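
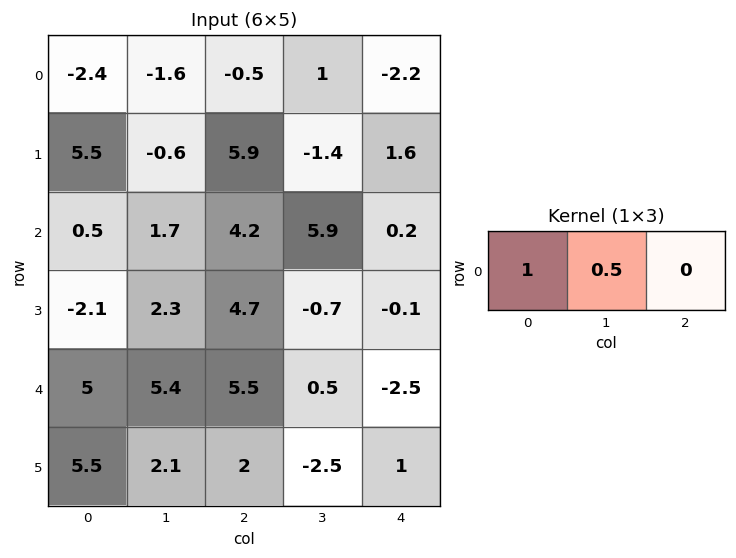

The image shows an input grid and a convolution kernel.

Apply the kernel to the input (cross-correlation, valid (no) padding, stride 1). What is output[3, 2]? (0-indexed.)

The receptive field on the input at this output position is [4.7 -0.7 -0.1]. Elementwise product with the kernel and sum: 4.7·1 + -0.7·0.5.

4.35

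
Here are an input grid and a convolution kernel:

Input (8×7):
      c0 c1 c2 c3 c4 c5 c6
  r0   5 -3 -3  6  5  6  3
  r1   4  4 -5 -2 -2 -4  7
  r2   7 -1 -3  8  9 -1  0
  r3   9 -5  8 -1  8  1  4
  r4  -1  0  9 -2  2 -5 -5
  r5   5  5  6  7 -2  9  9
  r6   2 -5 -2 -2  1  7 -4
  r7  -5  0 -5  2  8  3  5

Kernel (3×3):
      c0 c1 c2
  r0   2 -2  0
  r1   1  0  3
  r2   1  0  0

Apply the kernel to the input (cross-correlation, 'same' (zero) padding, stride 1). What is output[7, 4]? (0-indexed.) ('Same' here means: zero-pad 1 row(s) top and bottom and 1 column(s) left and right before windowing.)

The receptive field on the zero-padded input at this output position is [-2 1 7 / 2 8 3 / 0 0 0]. Elementwise product with the kernel and sum: -2·2 + 1·-2 + 2·1 + 3·3 + 0·1.

5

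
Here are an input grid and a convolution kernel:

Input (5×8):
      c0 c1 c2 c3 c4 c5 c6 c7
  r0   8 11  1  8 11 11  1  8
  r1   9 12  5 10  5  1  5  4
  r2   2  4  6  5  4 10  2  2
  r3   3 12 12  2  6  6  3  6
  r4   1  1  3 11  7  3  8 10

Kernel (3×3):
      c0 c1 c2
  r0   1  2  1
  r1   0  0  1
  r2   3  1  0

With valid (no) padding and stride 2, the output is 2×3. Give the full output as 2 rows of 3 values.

Output[0,0]: The receptive field on the input at this output position is [8 11 1 / 9 12 5 / 2 4 6]. Elementwise product with the kernel and sum: 8·1 + 11·2 + 1·1 + 5·1 + 2·3 + 4·1.

46 56 61
32 46 53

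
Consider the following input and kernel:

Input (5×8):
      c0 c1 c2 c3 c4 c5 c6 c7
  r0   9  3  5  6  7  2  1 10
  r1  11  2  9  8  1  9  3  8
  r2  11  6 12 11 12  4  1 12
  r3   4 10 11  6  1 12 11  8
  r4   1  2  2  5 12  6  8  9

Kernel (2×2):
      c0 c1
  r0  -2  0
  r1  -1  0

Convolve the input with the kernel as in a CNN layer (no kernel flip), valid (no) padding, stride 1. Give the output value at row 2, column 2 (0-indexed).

The receptive field on the input at this output position is [12 11 / 11 6]. Elementwise product with the kernel and sum: 12·-2 + 11·-1.

-35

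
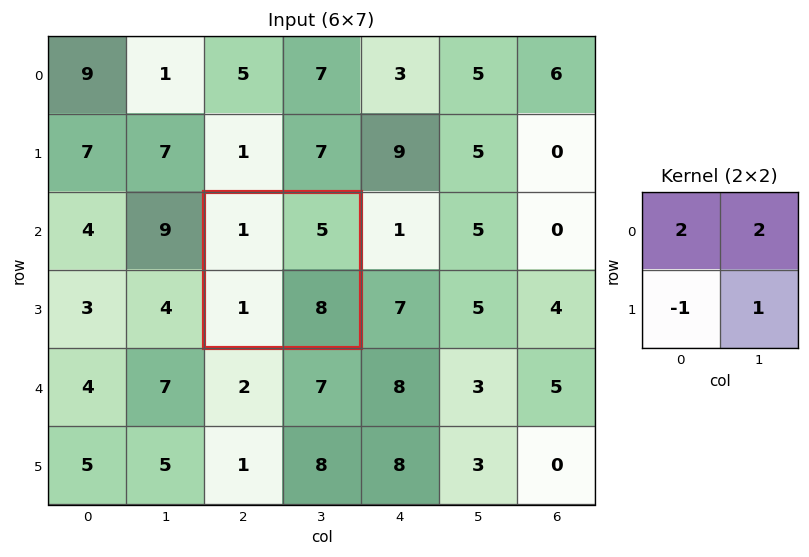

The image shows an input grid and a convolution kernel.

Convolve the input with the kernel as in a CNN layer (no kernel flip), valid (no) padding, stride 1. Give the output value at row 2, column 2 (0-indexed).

19

The receptive field on the input at this output position is [1 5 / 1 8]. Elementwise product with the kernel and sum: 1·2 + 5·2 + 1·-1 + 8·1.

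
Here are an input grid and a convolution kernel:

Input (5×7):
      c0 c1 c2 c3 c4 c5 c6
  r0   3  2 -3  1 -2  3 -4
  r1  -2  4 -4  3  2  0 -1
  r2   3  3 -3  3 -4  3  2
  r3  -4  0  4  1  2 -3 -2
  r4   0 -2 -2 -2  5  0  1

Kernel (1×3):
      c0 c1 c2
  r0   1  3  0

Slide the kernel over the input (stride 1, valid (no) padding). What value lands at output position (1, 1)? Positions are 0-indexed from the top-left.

The receptive field on the input at this output position is [4 -4 3]. Elementwise product with the kernel and sum: 4·1 + -4·3.

-8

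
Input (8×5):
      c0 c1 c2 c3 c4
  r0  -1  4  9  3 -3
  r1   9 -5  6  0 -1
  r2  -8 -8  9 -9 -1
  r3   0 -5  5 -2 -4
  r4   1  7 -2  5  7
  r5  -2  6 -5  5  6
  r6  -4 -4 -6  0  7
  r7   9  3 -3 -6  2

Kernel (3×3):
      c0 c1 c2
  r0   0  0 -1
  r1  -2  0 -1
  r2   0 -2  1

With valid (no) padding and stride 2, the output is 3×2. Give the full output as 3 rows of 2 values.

-8 9
-30 -8
13 4

Output[0,0]: The receptive field on the input at this output position is [-1 4 9 / 9 -5 6 / -8 -8 9]. Elementwise product with the kernel and sum: 9·-1 + 9·-2 + 6·-1 + -8·-2 + 9·1.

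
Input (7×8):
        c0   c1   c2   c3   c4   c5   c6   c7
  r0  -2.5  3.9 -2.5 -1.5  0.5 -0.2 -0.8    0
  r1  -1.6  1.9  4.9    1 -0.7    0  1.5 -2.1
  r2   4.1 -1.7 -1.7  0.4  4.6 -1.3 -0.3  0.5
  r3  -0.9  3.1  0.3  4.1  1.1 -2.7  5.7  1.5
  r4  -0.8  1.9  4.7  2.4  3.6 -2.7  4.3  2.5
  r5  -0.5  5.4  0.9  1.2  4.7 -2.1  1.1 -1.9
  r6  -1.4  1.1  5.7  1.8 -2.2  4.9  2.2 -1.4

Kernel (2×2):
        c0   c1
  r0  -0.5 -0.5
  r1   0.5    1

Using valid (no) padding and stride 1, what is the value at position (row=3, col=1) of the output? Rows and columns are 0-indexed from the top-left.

The receptive field on the input at this output position is [3.1 0.3 / 1.9 4.7]. Elementwise product with the kernel and sum: 3.1·-0.5 + 0.3·-0.5 + 1.9·0.5 + 4.7·1.

3.95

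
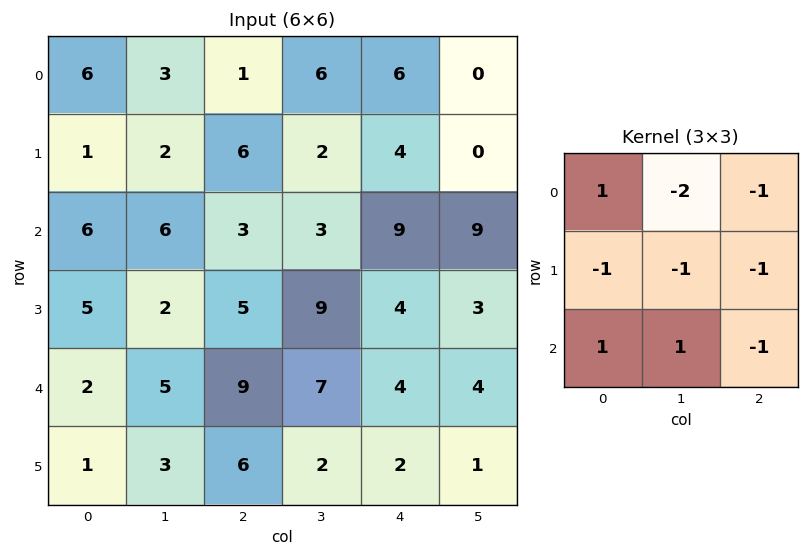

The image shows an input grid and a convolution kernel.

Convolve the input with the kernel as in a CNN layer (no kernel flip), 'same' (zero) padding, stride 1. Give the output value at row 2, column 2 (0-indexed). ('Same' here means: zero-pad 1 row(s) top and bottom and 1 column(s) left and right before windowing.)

The receptive field on the zero-padded input at this output position is [2 6 2 / 6 3 3 / 2 5 9]. Elementwise product with the kernel and sum: 2·1 + 6·-2 + 2·-1 + 6·-1 + 3·-1 + 3·-1 + 2·1 + 5·1 + 9·-1.

-26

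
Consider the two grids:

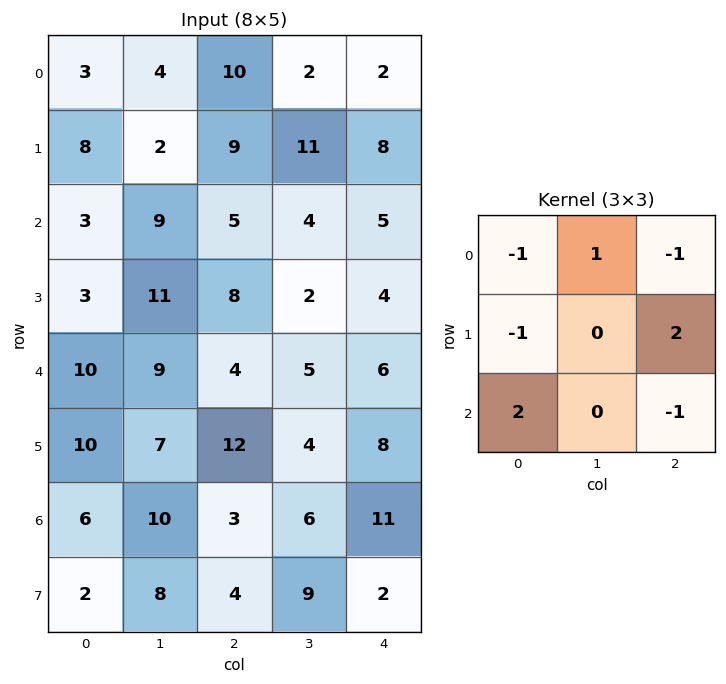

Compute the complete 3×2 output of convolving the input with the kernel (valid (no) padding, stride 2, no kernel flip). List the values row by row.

Output[0,0]: The receptive field on the input at this output position is [3 4 10 / 8 2 9 / 3 9 5]. Elementwise product with the kernel and sum: 3·-1 + 4·1 + 10·-1 + 8·-1 + 9·2 + 3·2 + 5·-1.

2 2
30 -4
18 -6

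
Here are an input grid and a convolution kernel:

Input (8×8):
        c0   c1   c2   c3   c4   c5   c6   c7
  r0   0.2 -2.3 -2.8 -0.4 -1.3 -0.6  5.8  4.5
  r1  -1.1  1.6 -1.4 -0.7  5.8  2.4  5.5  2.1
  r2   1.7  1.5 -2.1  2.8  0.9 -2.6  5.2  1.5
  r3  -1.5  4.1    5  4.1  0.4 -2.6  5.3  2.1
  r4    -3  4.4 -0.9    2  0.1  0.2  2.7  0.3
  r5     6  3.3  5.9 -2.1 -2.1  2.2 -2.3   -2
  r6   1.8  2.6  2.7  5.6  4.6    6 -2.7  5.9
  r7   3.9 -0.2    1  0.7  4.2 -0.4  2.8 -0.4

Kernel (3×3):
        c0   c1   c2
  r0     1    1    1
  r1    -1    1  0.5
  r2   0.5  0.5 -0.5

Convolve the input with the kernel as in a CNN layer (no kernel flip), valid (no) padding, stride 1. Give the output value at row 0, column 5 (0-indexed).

The receptive field on the input at this output position is [-0.6 5.8 4.5 / 2.4 5.5 2.1 / -2.6 5.2 1.5]. Elementwise product with the kernel and sum: -0.6·1 + 5.8·1 + 4.5·1 + 2.4·-1 + 5.5·1 + 2.1·0.5 + -2.6·0.5 + 5.2·0.5 + 1.5·-0.5.

14.4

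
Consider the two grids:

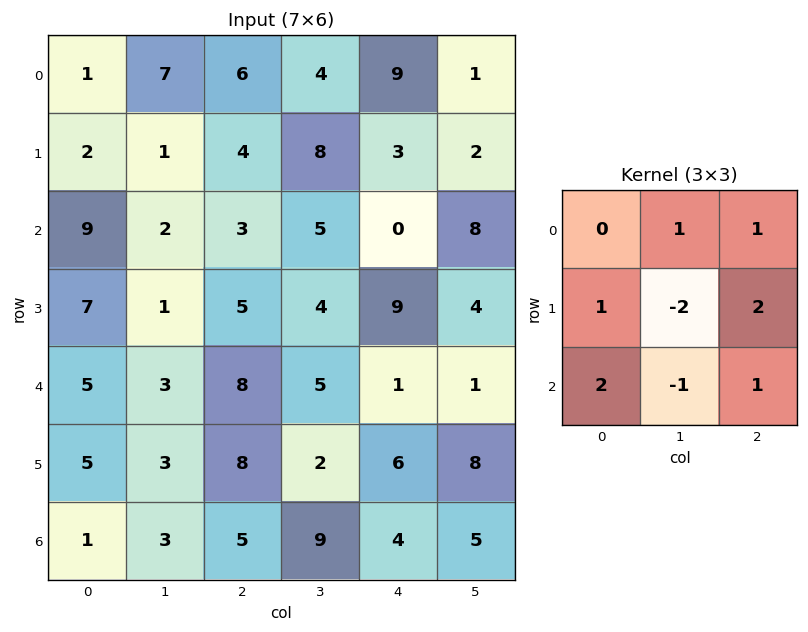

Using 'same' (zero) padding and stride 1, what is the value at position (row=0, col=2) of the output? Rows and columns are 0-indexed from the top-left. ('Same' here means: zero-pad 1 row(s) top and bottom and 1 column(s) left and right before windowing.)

The receptive field on the zero-padded input at this output position is [0 0 0 / 7 6 4 / 1 4 8]. Elementwise product with the kernel and sum: 0·1 + 0·1 + 7·1 + 6·-2 + 4·2 + 1·2 + 4·-1 + 8·1.

9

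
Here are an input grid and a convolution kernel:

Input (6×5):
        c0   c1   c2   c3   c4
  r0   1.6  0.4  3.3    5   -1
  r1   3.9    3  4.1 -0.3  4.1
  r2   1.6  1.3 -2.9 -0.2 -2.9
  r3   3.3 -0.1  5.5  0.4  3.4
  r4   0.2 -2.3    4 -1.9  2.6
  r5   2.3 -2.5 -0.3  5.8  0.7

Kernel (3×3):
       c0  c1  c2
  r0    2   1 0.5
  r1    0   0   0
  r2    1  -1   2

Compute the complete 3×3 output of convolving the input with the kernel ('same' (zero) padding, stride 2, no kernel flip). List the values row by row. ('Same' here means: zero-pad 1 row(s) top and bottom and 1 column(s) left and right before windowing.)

2.1 -1.7 -4.4
1.9 5.15 0.5
-4.05 14.9 9.3

Output[0,0]: The receptive field on the zero-padded input at this output position is [0 0 0 / 0 1.6 0.4 / 0 3.9 3]. Elementwise product with the kernel and sum: 0·2 + 0·1 + 0·0.5 + 0·1 + 3.9·-1 + 3·2.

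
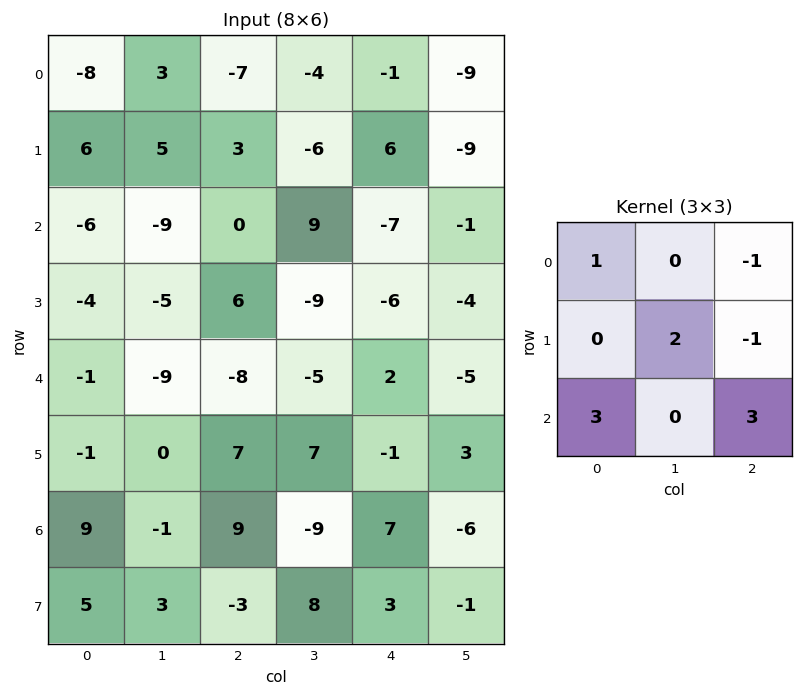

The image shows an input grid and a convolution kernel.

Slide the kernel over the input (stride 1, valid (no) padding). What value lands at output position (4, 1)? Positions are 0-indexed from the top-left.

-27

The receptive field on the input at this output position is [-9 -8 -5 / 0 7 7 / -1 9 -9]. Elementwise product with the kernel and sum: -9·1 + -5·-1 + 7·2 + 7·-1 + -1·3 + -9·3.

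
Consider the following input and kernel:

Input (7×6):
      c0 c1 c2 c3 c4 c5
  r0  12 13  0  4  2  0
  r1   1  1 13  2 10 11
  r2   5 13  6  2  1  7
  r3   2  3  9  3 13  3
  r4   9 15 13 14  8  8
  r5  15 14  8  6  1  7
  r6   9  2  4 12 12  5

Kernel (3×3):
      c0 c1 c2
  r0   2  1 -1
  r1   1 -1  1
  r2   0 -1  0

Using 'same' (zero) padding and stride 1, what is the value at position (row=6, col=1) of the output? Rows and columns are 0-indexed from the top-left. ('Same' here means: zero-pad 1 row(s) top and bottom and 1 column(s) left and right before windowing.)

The receptive field on the zero-padded input at this output position is [15 14 8 / 9 2 4 / 0 0 0]. Elementwise product with the kernel and sum: 15·2 + 14·1 + 8·-1 + 9·1 + 2·-1 + 4·1 + 0·-1.

47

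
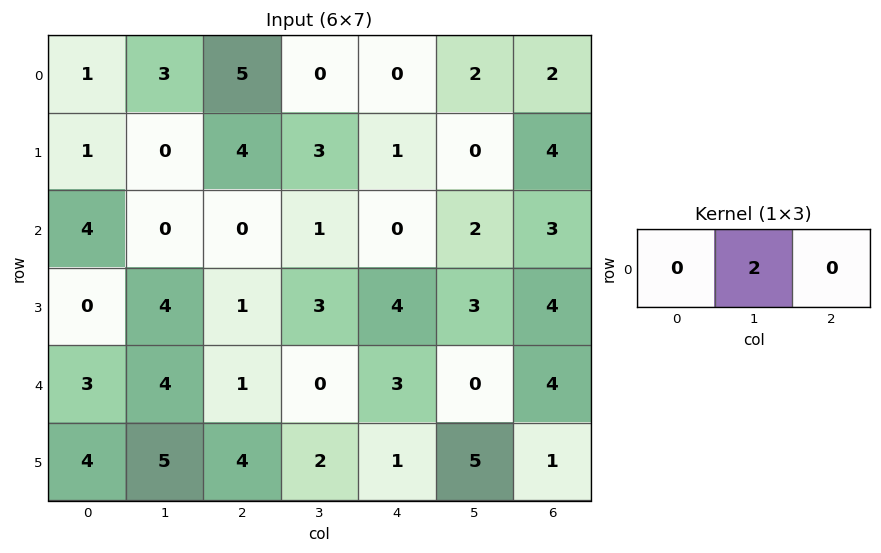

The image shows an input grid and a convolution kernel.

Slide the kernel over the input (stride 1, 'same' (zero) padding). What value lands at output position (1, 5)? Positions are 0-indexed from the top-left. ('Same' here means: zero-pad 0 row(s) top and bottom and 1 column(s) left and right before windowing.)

0

The receptive field on the zero-padded input at this output position is [1 0 4]. Elementwise product with the kernel and sum: 0·2.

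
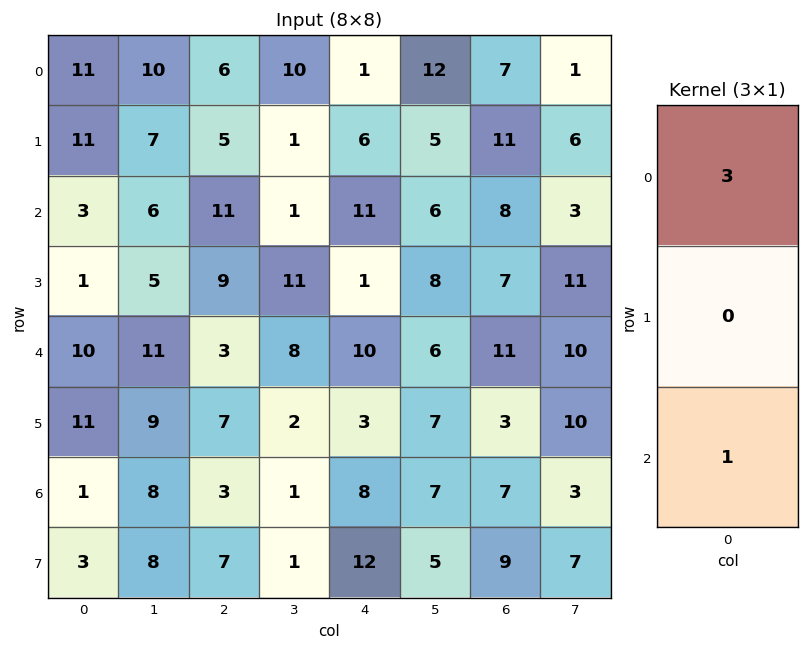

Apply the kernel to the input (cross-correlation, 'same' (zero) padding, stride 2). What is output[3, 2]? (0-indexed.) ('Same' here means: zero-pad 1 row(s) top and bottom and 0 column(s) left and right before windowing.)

21

The receptive field on the zero-padded input at this output position is [3 / 8 / 12]. Elementwise product with the kernel and sum: 3·3 + 12·1.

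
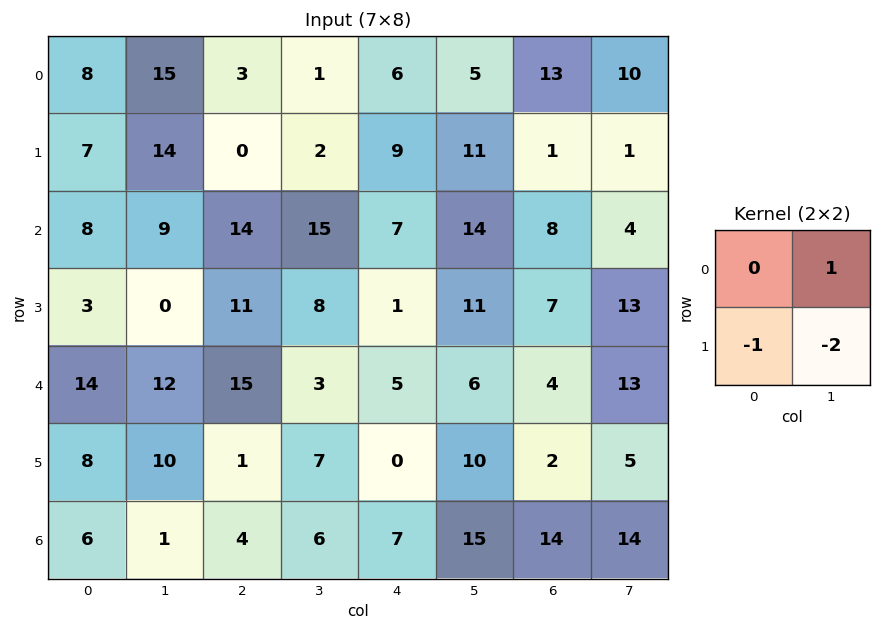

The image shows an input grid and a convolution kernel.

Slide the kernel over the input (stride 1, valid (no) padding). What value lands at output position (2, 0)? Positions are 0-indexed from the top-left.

The receptive field on the input at this output position is [8 9 / 3 0]. Elementwise product with the kernel and sum: 9·1 + 3·-1 + 0·-2.

6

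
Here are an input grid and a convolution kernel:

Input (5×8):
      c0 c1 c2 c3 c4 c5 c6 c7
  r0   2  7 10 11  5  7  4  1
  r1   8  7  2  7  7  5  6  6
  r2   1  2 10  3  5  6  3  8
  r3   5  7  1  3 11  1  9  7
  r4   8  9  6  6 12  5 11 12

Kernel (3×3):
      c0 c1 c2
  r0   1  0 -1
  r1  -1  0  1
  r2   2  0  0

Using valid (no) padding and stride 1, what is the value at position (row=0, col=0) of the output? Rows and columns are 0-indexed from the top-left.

-12

The receptive field on the input at this output position is [2 7 10 / 8 7 2 / 1 2 10]. Elementwise product with the kernel and sum: 2·1 + 10·-1 + 8·-1 + 2·1 + 1·2.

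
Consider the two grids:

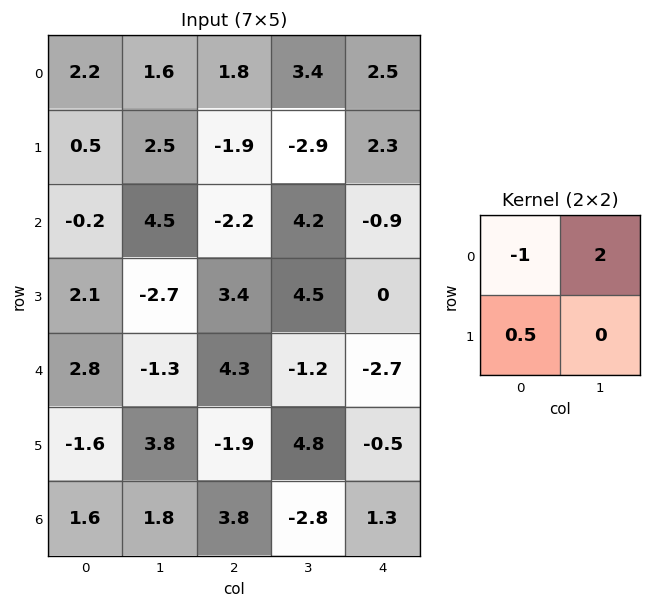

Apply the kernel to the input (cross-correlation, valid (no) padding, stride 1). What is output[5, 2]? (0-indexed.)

13.4

The receptive field on the input at this output position is [-1.9 4.8 / 3.8 -2.8]. Elementwise product with the kernel and sum: -1.9·-1 + 4.8·2 + 3.8·0.5.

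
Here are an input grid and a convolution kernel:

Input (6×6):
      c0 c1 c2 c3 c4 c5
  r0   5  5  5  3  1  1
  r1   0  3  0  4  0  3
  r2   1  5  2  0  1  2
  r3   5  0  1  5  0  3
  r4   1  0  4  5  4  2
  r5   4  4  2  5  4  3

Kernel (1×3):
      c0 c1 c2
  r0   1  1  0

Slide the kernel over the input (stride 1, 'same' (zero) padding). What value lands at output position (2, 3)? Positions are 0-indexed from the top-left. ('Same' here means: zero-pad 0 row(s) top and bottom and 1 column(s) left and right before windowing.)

The receptive field on the zero-padded input at this output position is [2 0 1]. Elementwise product with the kernel and sum: 2·1 + 0·1.

2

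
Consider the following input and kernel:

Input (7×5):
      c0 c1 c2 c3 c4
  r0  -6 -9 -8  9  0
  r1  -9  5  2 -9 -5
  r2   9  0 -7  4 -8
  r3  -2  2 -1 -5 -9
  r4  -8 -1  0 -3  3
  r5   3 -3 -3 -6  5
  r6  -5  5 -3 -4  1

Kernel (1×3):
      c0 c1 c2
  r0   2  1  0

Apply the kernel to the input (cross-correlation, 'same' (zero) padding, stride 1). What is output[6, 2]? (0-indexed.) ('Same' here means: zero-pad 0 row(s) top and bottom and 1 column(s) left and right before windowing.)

7

The receptive field on the zero-padded input at this output position is [5 -3 -4]. Elementwise product with the kernel and sum: 5·2 + -3·1.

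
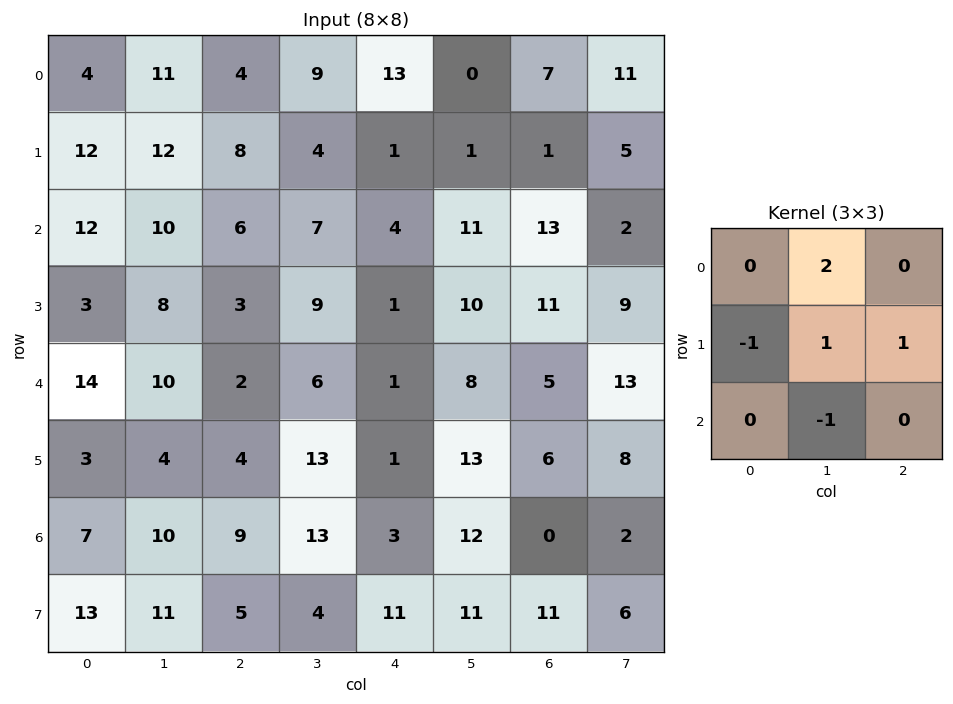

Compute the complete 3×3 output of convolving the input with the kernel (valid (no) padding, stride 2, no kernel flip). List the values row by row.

20 8 -10
18 15 34
15 9 22

Output[0,0]: The receptive field on the input at this output position is [4 11 4 / 12 12 8 / 12 10 6]. Elementwise product with the kernel and sum: 11·2 + 12·-1 + 12·1 + 8·1 + 10·-1.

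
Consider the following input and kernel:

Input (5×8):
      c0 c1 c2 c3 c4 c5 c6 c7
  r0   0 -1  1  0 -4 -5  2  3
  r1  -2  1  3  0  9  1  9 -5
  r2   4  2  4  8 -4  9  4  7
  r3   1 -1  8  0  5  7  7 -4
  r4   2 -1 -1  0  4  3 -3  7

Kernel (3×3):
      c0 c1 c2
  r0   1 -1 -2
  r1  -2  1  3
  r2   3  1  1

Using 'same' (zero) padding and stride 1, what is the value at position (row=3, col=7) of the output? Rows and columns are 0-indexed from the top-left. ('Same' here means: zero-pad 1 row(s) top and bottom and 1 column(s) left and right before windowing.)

-23

The receptive field on the zero-padded input at this output position is [4 7 0 / 7 -4 0 / -3 7 0]. Elementwise product with the kernel and sum: 4·1 + 7·-1 + 0·-2 + 7·-2 + -4·1 + 0·3 + -3·3 + 7·1 + 0·1.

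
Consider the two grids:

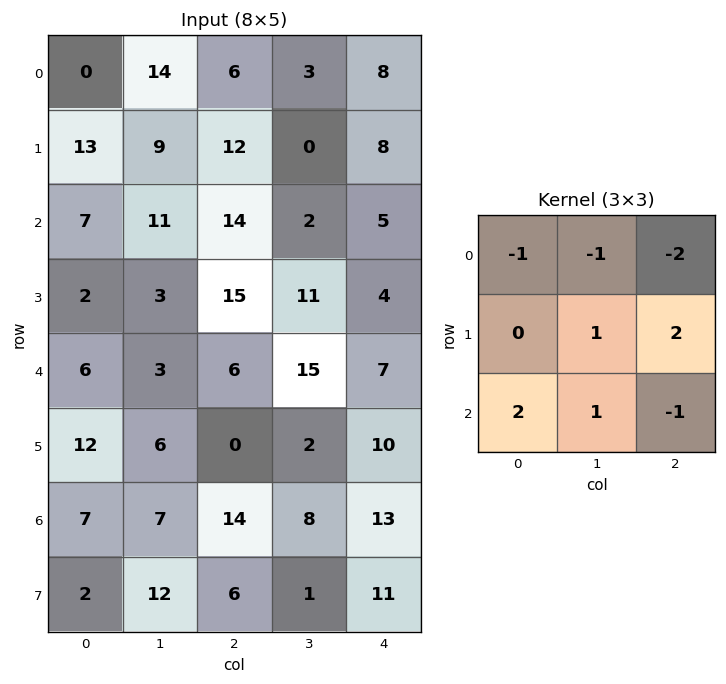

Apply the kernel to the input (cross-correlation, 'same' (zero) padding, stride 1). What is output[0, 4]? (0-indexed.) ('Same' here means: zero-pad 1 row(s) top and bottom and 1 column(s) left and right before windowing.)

The receptive field on the zero-padded input at this output position is [0 0 0 / 3 8 0 / 0 8 0]. Elementwise product with the kernel and sum: 0·-1 + 0·-1 + 0·-2 + 8·1 + 0·2 + 0·2 + 8·1 + 0·-1.

16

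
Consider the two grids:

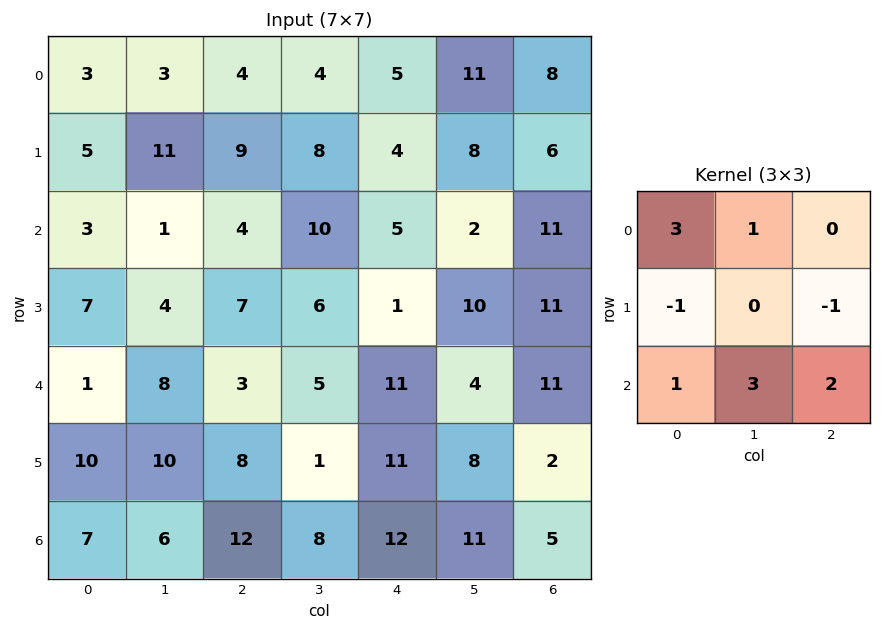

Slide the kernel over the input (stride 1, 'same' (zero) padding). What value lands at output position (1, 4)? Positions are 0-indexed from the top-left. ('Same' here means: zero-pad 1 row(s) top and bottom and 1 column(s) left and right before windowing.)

The receptive field on the zero-padded input at this output position is [4 5 11 / 8 4 8 / 10 5 2]. Elementwise product with the kernel and sum: 4·3 + 5·1 + 8·-1 + 8·-1 + 10·1 + 5·3 + 2·2.

30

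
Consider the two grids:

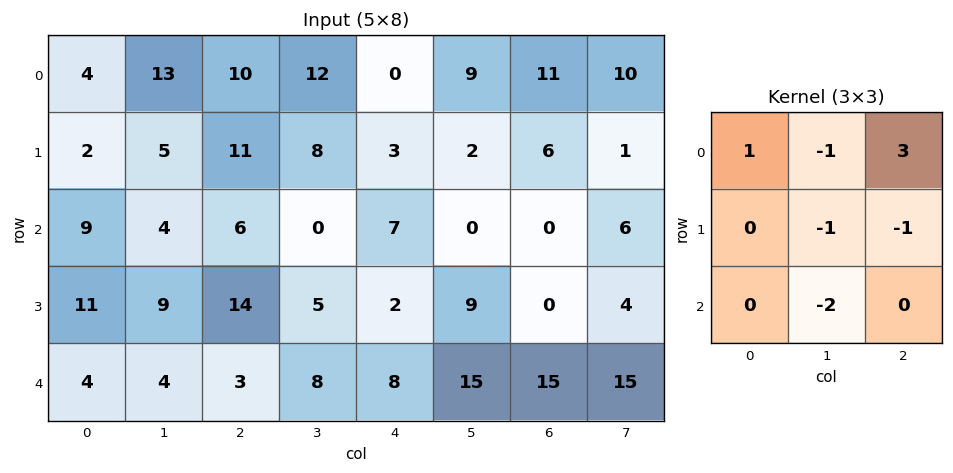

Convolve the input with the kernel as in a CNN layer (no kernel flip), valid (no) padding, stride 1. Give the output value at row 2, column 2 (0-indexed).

The receptive field on the input at this output position is [6 0 7 / 14 5 2 / 3 8 8]. Elementwise product with the kernel and sum: 6·1 + 0·-1 + 7·3 + 5·-1 + 2·-1 + 8·-2.

4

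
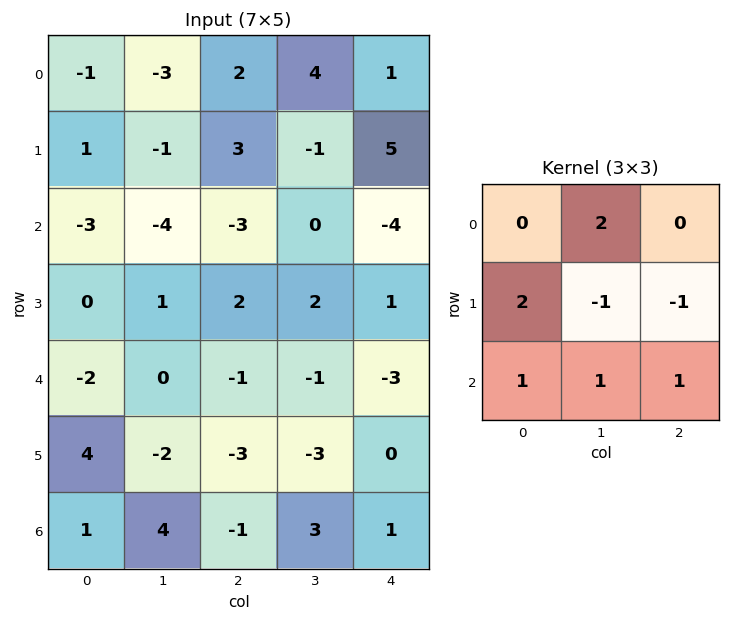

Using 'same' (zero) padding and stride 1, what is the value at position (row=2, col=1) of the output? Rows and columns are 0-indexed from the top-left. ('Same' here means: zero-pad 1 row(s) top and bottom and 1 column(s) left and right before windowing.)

The receptive field on the zero-padded input at this output position is [1 -1 3 / -3 -4 -3 / 0 1 2]. Elementwise product with the kernel and sum: -1·2 + -3·2 + -4·-1 + -3·-1 + 0·1 + 1·1 + 2·1.

2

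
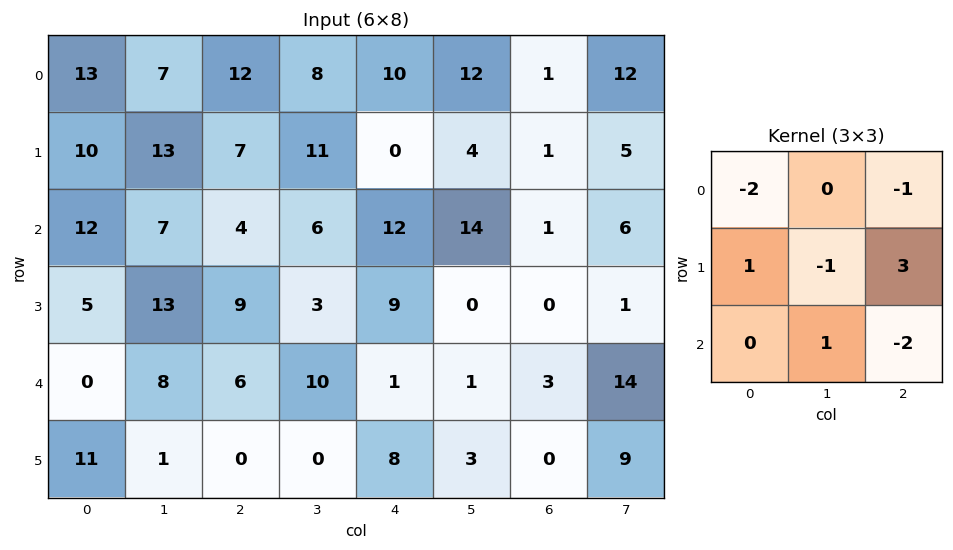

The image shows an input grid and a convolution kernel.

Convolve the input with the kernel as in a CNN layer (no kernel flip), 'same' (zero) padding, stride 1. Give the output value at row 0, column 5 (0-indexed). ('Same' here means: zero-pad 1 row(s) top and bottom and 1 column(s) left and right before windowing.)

3

The receptive field on the zero-padded input at this output position is [0 0 0 / 10 12 1 / 0 4 1]. Elementwise product with the kernel and sum: 0·-2 + 0·-1 + 10·1 + 12·-1 + 1·3 + 4·1 + 1·-2.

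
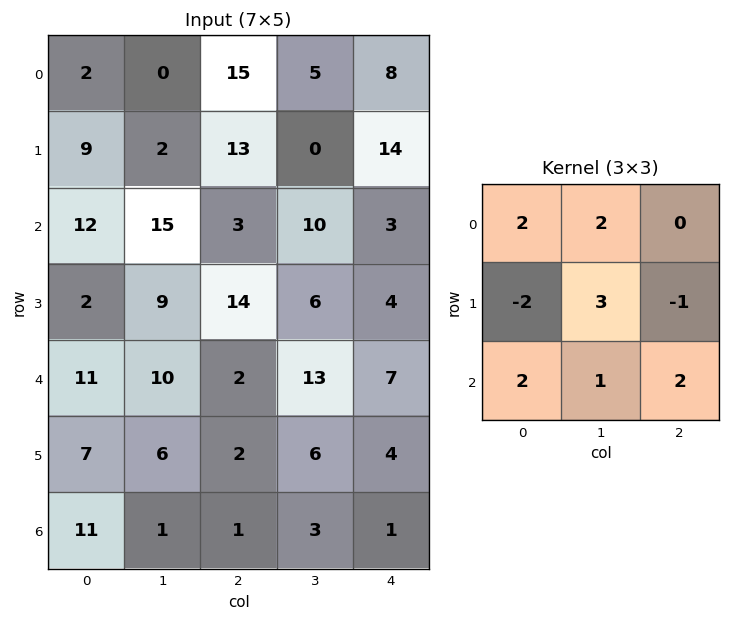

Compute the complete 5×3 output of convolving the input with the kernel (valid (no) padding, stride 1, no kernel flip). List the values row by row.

24 118 22
81 43 89
99 102 43
52 45 86
69 21 47

Output[0,0]: The receptive field on the input at this output position is [2 0 15 / 9 2 13 / 12 15 3]. Elementwise product with the kernel and sum: 2·2 + 0·2 + 9·-2 + 2·3 + 13·-1 + 12·2 + 15·1 + 3·2.
Output[0,1]: The receptive field on the input at this output position is [0 15 5 / 2 13 0 / 15 3 10]. Elementwise product with the kernel and sum: 0·2 + 15·2 + 2·-2 + 13·3 + 0·-1 + 15·2 + 3·1 + 10·2.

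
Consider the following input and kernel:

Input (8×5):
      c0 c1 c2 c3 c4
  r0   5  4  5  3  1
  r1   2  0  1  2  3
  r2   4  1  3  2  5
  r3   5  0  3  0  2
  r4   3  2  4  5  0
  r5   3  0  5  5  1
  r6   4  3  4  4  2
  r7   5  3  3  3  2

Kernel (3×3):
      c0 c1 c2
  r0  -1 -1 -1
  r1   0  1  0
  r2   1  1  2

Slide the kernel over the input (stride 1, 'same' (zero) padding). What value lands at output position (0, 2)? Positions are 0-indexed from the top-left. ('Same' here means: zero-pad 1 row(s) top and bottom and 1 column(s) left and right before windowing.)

10

The receptive field on the zero-padded input at this output position is [0 0 0 / 4 5 3 / 0 1 2]. Elementwise product with the kernel and sum: 0·-1 + 0·-1 + 0·-1 + 5·1 + 0·1 + 1·1 + 2·2.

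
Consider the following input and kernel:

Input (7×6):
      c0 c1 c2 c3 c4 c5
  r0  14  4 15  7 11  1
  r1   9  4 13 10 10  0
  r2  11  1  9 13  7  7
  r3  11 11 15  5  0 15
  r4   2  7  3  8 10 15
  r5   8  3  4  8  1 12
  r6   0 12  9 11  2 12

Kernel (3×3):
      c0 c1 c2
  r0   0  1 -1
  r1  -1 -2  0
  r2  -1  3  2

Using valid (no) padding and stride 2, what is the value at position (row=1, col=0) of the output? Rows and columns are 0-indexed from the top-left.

-16

The receptive field on the input at this output position is [11 1 9 / 11 11 15 / 2 7 3]. Elementwise product with the kernel and sum: 1·1 + 9·-1 + 11·-1 + 11·-2 + 2·-1 + 7·3 + 3·2.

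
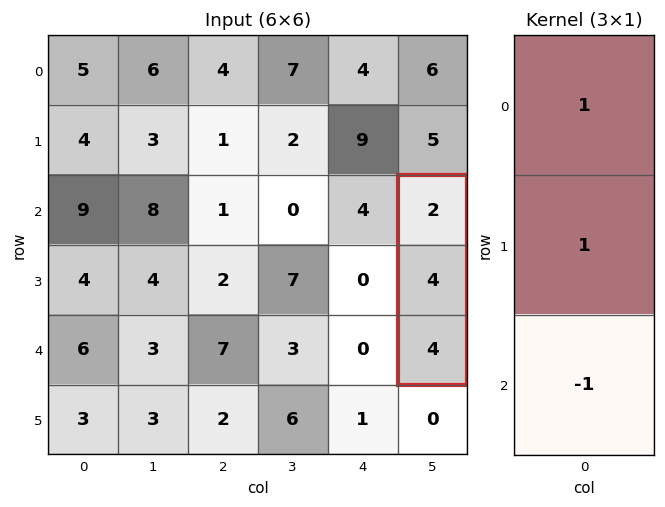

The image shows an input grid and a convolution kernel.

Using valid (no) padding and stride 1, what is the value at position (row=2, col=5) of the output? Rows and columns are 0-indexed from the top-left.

The receptive field on the input at this output position is [2 / 4 / 4]. Elementwise product with the kernel and sum: 2·1 + 4·1 + 4·-1.

2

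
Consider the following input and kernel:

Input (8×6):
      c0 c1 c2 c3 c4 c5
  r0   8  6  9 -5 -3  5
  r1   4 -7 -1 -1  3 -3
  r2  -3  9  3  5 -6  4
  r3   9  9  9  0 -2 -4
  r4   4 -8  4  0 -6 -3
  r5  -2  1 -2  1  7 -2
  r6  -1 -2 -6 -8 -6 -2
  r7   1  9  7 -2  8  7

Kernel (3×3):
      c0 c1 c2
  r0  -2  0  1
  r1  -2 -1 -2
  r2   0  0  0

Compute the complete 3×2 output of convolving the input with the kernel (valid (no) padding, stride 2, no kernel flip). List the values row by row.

-6 -24
-36 -26
3 -25

Output[0,0]: The receptive field on the input at this output position is [8 6 9 / 4 -7 -1 / -3 9 3]. Elementwise product with the kernel and sum: 8·-2 + 9·1 + 4·-2 + -7·-1 + -1·-2.
Output[0,1]: The receptive field on the input at this output position is [9 -5 -3 / -1 -1 3 / 3 5 -6]. Elementwise product with the kernel and sum: 9·-2 + -3·1 + -1·-2 + -1·-1 + 3·-2.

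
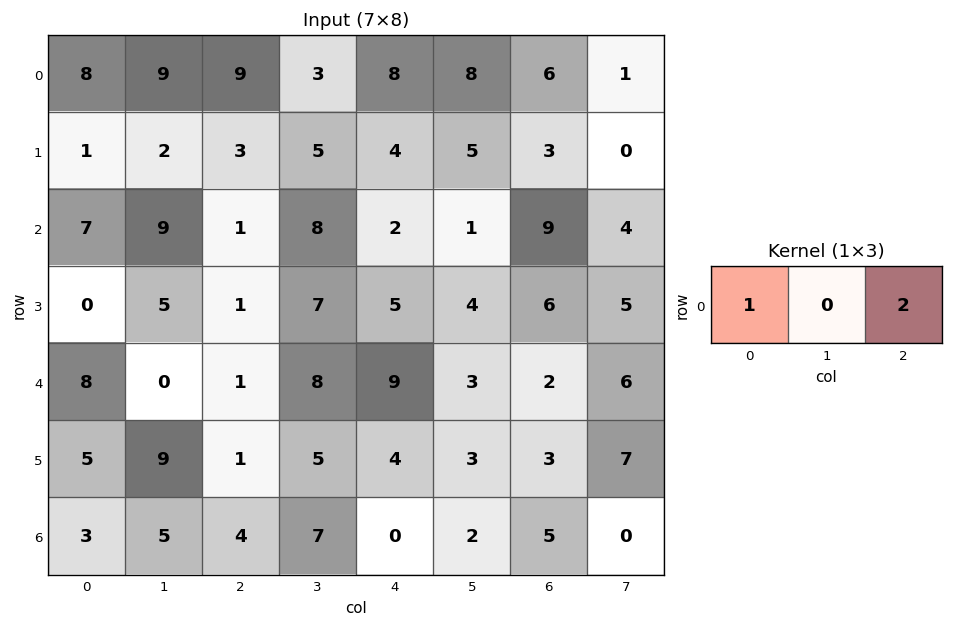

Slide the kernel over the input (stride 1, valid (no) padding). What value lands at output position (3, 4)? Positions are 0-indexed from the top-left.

17

The receptive field on the input at this output position is [5 4 6]. Elementwise product with the kernel and sum: 5·1 + 6·2.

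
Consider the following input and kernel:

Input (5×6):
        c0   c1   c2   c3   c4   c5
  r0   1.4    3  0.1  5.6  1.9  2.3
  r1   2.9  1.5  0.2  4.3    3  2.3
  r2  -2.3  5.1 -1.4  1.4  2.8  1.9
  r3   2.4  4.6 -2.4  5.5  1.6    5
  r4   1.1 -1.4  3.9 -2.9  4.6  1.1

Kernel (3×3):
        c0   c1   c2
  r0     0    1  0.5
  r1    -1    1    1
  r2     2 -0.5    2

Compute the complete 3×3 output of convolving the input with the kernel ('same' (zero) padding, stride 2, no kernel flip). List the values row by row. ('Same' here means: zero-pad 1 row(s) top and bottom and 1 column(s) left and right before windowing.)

Output[0,0]: The receptive field on the zero-padded input at this output position is [0 0 0 / 0 1.4 3 / 0 2.9 1.5]. Elementwise product with the kernel and sum: 0·1 + 0·0.5 + 0·-1 + 1.4·1 + 3·1 + 0·2 + 2.9·-0.5 + 1.5·2.
Output[0,1]: The receptive field on the zero-padded input at this output position is [0 0 0 / 3 0.1 5.6 / 1.5 0.2 4.3]. Elementwise product with the kernel and sum: 0·1 + 0·0.5 + 3·-1 + 0.1·1 + 5.6·1 + 1.5·2 + 0.2·-0.5 + 4.3·2.

5.95 14.2 10.3
14.45 18.65 27.65
4.4 2.75 12.7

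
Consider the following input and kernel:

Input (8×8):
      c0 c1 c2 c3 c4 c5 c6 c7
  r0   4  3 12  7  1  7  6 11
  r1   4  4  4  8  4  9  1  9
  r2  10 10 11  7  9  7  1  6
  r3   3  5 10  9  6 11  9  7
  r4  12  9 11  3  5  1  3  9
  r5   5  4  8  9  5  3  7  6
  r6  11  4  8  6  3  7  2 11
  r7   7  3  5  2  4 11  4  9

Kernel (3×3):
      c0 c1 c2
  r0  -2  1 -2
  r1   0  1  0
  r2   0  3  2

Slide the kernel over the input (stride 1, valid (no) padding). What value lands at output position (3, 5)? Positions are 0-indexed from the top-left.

The receptive field on the input at this output position is [11 9 7 / 1 3 9 / 3 7 6]. Elementwise product with the kernel and sum: 11·-2 + 9·1 + 7·-2 + 3·1 + 7·3 + 6·2.

9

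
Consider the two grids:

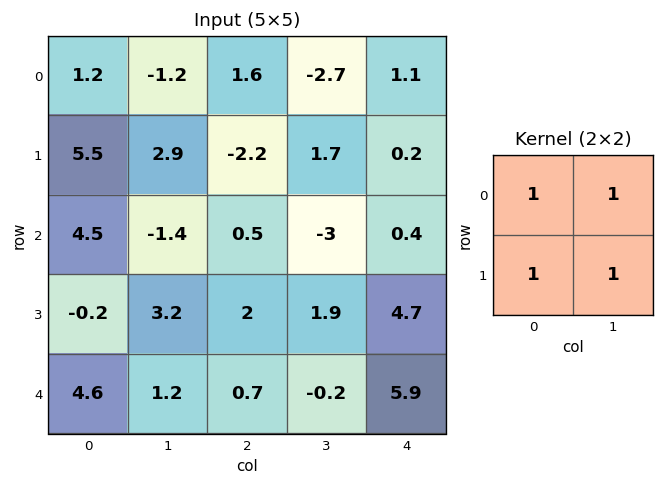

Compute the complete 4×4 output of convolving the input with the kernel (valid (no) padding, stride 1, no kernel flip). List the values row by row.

Output[0,0]: The receptive field on the input at this output position is [1.2 -1.2 / 5.5 2.9]. Elementwise product with the kernel and sum: 1.2·1 + -1.2·1 + 5.5·1 + 2.9·1.

8.4 1.1 -1.6 0.3
11.5 -0.2 -3 -0.7
6.1 4.3 1.4 4
8.8 7.1 4.4 12.3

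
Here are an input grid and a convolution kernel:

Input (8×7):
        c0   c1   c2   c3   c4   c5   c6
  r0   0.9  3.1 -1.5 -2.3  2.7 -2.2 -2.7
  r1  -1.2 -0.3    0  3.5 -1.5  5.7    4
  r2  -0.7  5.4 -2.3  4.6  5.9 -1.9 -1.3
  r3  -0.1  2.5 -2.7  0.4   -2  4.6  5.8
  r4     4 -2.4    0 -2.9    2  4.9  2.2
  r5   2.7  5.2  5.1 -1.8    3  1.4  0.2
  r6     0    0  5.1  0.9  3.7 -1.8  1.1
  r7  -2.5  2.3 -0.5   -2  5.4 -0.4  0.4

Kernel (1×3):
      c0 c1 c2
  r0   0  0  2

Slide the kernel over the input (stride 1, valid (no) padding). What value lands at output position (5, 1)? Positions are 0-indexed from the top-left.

The receptive field on the input at this output position is [5.2 5.1 -1.8]. Elementwise product with the kernel and sum: -1.8·2.

-3.6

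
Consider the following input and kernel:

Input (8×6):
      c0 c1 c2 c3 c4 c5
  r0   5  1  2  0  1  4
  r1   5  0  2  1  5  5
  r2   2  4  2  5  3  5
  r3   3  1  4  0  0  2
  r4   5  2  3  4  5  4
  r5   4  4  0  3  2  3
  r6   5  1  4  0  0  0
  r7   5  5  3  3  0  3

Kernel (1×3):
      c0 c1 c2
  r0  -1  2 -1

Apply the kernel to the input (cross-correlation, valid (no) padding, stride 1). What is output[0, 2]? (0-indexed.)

The receptive field on the input at this output position is [2 0 1]. Elementwise product with the kernel and sum: 2·-1 + 0·2 + 1·-1.

-3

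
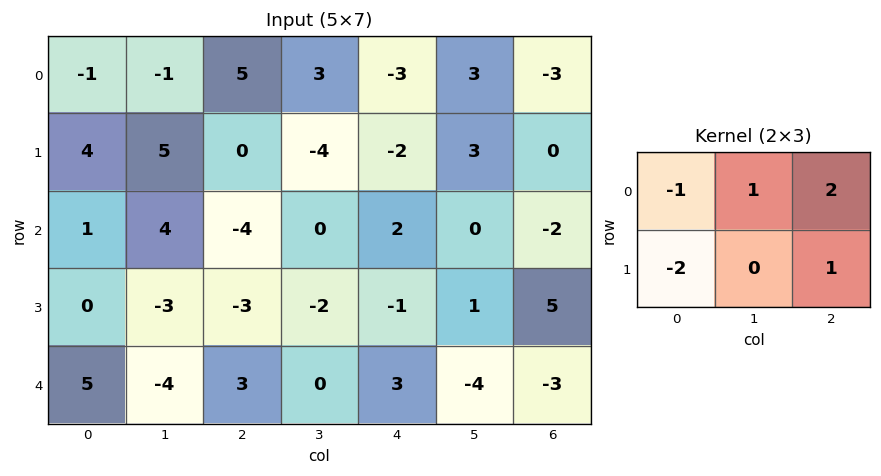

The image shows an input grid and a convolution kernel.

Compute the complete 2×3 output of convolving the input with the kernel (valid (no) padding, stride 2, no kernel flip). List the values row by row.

Output[0,0]: The receptive field on the input at this output position is [-1 -1 5 / 4 5 0]. Elementwise product with the kernel and sum: -1·-1 + -1·1 + 5·2 + 4·-2 + 0·1.
Output[0,1]: The receptive field on the input at this output position is [5 3 -3 / 0 -4 -2]. Elementwise product with the kernel and sum: 5·-1 + 3·1 + -3·2 + 0·-2 + -2·1.

2 -10 4
-8 13 1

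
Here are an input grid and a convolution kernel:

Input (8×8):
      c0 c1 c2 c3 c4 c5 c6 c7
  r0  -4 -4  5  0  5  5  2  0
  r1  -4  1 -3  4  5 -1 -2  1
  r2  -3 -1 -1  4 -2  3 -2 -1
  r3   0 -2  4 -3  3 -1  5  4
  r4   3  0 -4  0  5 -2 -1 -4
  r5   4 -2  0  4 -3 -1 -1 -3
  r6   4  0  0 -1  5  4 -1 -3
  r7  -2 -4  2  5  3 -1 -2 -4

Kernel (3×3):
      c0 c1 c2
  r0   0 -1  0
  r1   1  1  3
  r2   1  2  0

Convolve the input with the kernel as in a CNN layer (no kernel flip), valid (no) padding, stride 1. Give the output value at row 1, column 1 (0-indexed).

The receptive field on the input at this output position is [1 -3 4 / -1 -1 4 / -2 4 -3]. Elementwise product with the kernel and sum: -3·-1 + -1·1 + -1·1 + 4·3 + -2·1 + 4·2.

19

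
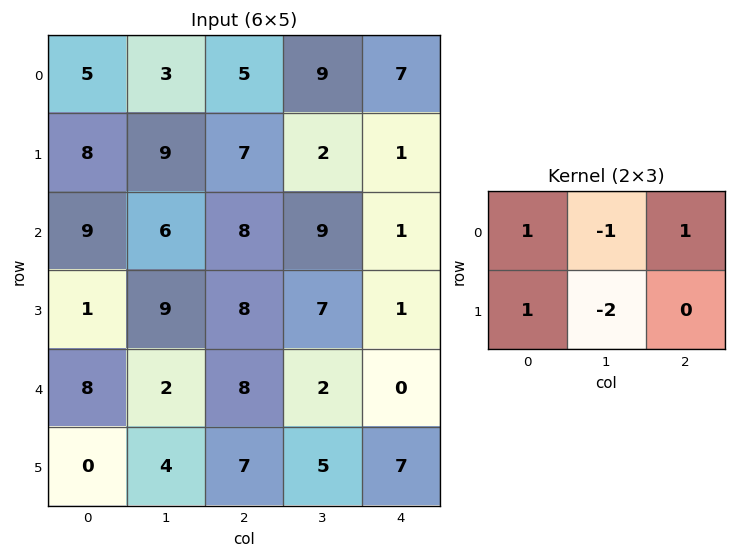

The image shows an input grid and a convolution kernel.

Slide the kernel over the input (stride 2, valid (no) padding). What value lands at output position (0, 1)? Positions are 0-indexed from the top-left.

6

The receptive field on the input at this output position is [5 9 7 / 7 2 1]. Elementwise product with the kernel and sum: 5·1 + 9·-1 + 7·1 + 7·1 + 2·-2.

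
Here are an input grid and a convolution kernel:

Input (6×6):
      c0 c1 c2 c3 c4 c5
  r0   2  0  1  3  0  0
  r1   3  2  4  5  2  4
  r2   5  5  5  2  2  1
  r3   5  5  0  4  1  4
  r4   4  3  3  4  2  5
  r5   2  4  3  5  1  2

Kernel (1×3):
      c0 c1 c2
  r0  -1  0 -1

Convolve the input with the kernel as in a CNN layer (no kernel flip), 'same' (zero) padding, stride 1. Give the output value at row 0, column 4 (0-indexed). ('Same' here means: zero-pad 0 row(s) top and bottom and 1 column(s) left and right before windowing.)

-3

The receptive field on the zero-padded input at this output position is [3 0 0]. Elementwise product with the kernel and sum: 3·-1 + 0·-1.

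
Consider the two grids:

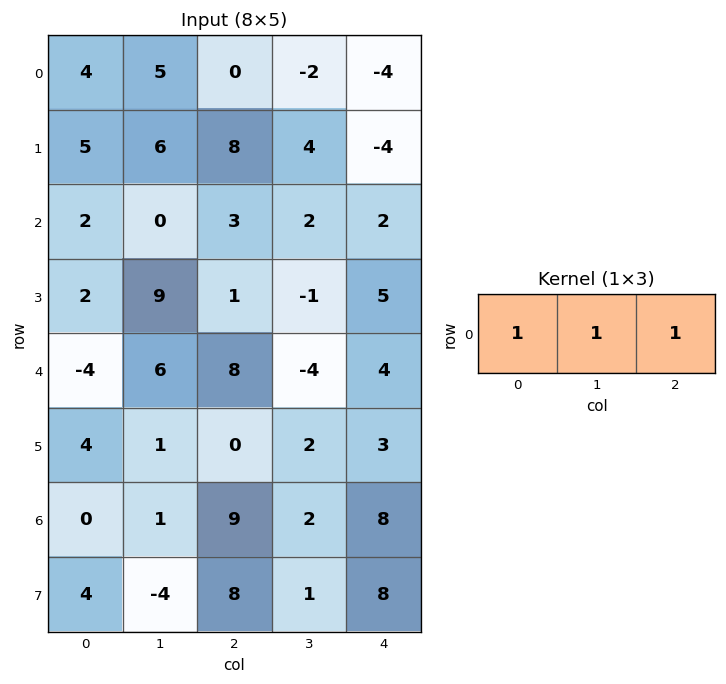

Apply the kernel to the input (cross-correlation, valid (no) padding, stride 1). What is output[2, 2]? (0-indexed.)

7

The receptive field on the input at this output position is [3 2 2]. Elementwise product with the kernel and sum: 3·1 + 2·1 + 2·1.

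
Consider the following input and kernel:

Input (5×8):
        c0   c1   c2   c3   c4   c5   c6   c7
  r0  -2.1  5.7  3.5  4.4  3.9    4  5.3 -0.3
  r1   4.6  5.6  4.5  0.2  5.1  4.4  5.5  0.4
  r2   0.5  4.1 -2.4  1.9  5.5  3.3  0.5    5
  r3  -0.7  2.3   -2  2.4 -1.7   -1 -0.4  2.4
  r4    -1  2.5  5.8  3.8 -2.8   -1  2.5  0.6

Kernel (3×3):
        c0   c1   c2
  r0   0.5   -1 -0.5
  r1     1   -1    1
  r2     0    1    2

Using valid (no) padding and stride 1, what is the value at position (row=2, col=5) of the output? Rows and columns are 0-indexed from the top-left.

4.15

The receptive field on the input at this output position is [3.3 0.5 5 / -1 -0.4 2.4 / -1 2.5 0.6]. Elementwise product with the kernel and sum: 3.3·0.5 + 0.5·-1 + 5·-0.5 + -1·1 + -0.4·-1 + 2.4·1 + 2.5·1 + 0.6·2.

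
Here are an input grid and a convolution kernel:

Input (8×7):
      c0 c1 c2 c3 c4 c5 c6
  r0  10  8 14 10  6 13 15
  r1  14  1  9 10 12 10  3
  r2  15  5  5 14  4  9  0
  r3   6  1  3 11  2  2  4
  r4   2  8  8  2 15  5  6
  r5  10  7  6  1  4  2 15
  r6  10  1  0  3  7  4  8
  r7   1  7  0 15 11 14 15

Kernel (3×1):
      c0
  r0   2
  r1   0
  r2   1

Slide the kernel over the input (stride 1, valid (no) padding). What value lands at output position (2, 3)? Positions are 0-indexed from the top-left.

The receptive field on the input at this output position is [14 / 11 / 2]. Elementwise product with the kernel and sum: 14·2 + 2·1.

30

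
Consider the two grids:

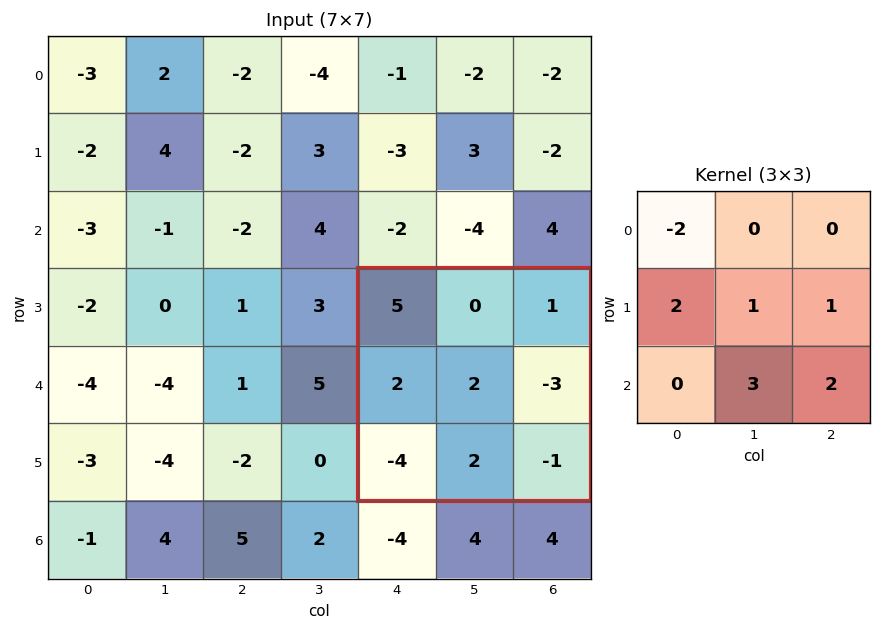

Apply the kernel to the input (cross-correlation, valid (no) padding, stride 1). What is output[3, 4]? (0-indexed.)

-3

The receptive field on the input at this output position is [5 0 1 / 2 2 -3 / -4 2 -1]. Elementwise product with the kernel and sum: 5·-2 + 2·2 + 2·1 + -3·1 + 2·3 + -1·2.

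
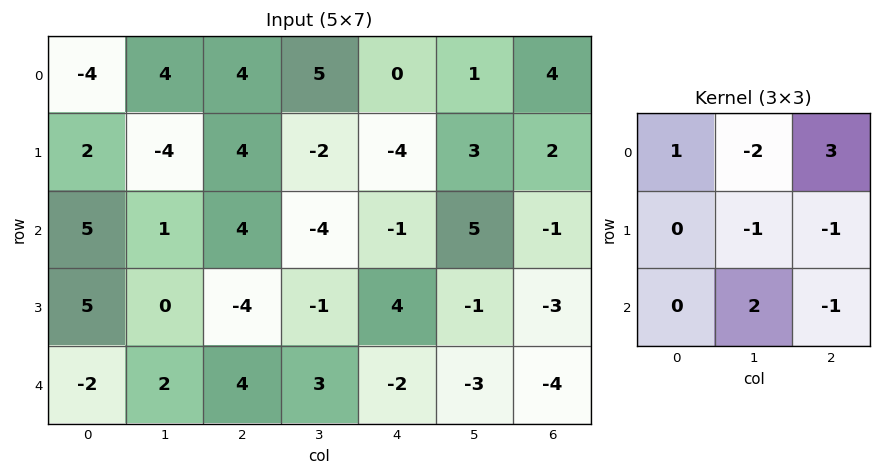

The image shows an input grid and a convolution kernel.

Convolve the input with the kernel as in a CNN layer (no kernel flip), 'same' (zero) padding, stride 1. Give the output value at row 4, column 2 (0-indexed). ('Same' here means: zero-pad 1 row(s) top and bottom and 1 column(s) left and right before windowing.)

-2

The receptive field on the zero-padded input at this output position is [0 -4 -1 / 2 4 3 / 0 0 0]. Elementwise product with the kernel and sum: 0·1 + -4·-2 + -1·3 + 4·-1 + 3·-1 + 0·2 + 0·-1.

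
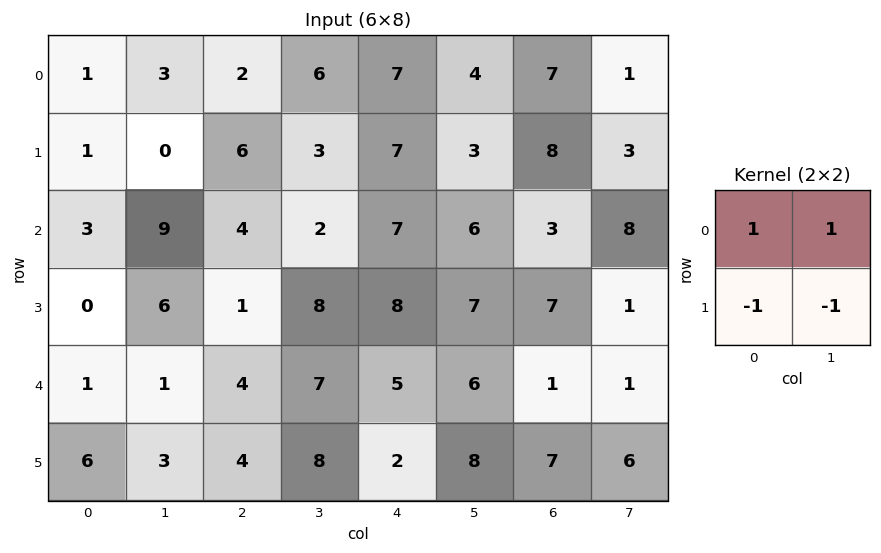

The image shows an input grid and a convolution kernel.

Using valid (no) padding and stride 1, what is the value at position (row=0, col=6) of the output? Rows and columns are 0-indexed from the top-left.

The receptive field on the input at this output position is [7 1 / 8 3]. Elementwise product with the kernel and sum: 7·1 + 1·1 + 8·-1 + 3·-1.

-3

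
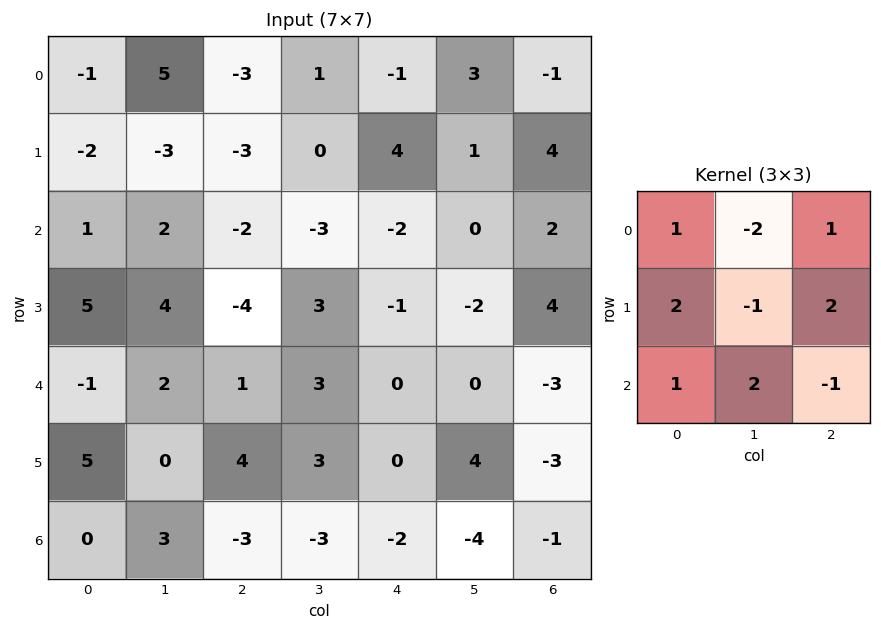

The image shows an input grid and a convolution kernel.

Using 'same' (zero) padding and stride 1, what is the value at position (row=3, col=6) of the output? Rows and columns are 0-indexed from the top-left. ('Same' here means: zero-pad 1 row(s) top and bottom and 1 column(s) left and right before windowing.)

-18

The receptive field on the zero-padded input at this output position is [0 2 0 / -2 4 0 / 0 -3 0]. Elementwise product with the kernel and sum: 0·1 + 2·-2 + 0·1 + -2·2 + 4·-1 + 0·2 + 0·1 + -3·2 + 0·-1.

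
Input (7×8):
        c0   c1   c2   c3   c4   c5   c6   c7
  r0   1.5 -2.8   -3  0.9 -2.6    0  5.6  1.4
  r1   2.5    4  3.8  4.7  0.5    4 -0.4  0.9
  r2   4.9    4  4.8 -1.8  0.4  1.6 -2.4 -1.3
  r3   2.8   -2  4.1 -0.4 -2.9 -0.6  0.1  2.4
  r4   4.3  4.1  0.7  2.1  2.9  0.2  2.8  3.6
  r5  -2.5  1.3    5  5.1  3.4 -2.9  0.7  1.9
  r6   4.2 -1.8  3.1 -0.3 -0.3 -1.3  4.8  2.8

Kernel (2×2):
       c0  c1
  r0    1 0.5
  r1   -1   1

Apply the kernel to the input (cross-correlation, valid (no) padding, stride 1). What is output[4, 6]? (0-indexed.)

The receptive field on the input at this output position is [2.8 3.6 / 0.7 1.9]. Elementwise product with the kernel and sum: 2.8·1 + 3.6·0.5 + 0.7·-1 + 1.9·1.

5.8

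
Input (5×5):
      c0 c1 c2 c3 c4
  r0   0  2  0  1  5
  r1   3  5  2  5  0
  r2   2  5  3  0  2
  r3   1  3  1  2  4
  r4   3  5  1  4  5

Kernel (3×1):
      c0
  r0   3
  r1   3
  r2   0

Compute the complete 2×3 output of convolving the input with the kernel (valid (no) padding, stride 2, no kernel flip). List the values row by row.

9 6 15
9 12 18

Output[0,0]: The receptive field on the input at this output position is [0 / 3 / 2]. Elementwise product with the kernel and sum: 0·3 + 3·3.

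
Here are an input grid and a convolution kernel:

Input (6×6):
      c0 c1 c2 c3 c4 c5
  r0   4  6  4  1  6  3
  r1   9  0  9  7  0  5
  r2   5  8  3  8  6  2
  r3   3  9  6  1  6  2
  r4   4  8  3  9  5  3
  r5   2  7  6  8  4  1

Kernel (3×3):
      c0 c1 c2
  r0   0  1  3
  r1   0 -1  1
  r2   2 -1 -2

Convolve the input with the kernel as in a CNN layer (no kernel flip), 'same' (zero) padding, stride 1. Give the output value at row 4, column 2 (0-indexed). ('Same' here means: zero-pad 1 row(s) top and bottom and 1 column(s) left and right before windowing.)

The receptive field on the zero-padded input at this output position is [9 6 1 / 8 3 9 / 7 6 8]. Elementwise product with the kernel and sum: 6·1 + 1·3 + 3·-1 + 9·1 + 7·2 + 6·-1 + 8·-2.

7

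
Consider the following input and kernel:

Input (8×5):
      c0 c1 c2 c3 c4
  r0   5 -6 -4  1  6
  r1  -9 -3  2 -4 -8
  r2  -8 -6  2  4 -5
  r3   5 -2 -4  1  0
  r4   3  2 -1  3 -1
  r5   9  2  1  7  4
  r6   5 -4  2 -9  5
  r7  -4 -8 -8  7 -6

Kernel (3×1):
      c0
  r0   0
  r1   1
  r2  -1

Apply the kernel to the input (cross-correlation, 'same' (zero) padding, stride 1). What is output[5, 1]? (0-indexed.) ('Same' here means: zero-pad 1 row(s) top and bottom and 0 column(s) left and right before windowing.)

6

The receptive field on the zero-padded input at this output position is [2 / 2 / -4]. Elementwise product with the kernel and sum: 2·1 + -4·-1.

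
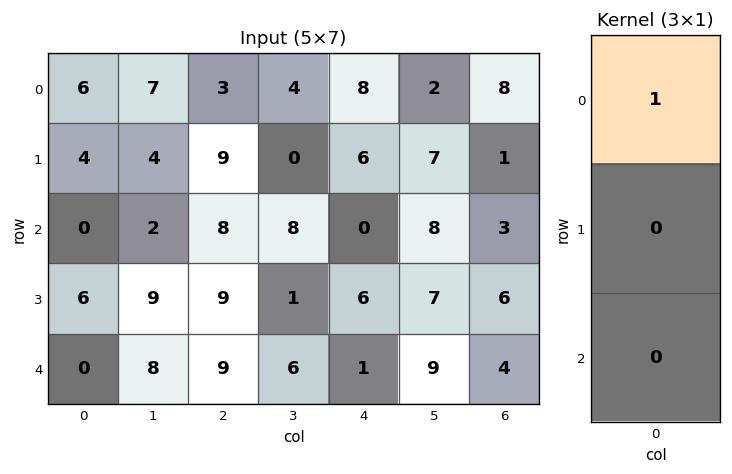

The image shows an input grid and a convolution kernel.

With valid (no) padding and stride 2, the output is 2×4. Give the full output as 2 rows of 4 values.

6 3 8 8
0 8 0 3

Output[0,0]: The receptive field on the input at this output position is [6 / 4 / 0]. Elementwise product with the kernel and sum: 6·1.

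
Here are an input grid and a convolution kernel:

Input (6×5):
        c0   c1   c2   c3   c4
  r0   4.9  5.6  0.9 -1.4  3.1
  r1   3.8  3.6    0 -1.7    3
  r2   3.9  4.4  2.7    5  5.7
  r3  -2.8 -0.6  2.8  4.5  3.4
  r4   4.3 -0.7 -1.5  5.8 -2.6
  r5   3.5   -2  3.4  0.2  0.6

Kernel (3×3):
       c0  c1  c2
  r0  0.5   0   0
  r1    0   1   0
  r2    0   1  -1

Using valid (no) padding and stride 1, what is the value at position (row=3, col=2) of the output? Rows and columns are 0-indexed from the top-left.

6.8

The receptive field on the input at this output position is [2.8 4.5 3.4 / -1.5 5.8 -2.6 / 3.4 0.2 0.6]. Elementwise product with the kernel and sum: 2.8·0.5 + 5.8·1 + 0.2·1 + 0.6·-1.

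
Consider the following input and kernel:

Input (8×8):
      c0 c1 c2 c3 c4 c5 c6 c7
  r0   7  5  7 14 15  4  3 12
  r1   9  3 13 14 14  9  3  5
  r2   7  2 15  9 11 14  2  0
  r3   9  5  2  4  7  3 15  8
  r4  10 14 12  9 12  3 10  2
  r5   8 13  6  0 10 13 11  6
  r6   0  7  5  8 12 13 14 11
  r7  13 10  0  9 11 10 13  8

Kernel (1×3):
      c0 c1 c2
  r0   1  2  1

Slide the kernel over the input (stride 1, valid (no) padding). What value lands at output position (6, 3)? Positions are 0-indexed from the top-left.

45

The receptive field on the input at this output position is [8 12 13]. Elementwise product with the kernel and sum: 8·1 + 12·2 + 13·1.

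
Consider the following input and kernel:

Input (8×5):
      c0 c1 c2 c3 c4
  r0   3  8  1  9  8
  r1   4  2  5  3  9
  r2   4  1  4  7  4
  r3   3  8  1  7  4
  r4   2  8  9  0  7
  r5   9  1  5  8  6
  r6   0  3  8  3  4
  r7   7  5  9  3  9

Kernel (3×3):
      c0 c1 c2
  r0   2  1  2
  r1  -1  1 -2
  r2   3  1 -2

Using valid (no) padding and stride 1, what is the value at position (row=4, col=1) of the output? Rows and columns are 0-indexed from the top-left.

The receptive field on the input at this output position is [8 9 0 / 1 5 8 / 3 8 3]. Elementwise product with the kernel and sum: 8·2 + 9·1 + 0·2 + 1·-1 + 5·1 + 8·-2 + 3·3 + 8·1 + 3·-2.

24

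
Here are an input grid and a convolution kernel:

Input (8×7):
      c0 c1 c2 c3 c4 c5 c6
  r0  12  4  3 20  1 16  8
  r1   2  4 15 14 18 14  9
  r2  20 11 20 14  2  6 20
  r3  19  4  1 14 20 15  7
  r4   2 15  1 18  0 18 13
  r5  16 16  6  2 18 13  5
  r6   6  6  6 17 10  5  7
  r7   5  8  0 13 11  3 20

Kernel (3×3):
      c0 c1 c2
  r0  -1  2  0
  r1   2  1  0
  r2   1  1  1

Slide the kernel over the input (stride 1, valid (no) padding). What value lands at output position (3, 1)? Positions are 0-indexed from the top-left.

53

The receptive field on the input at this output position is [4 1 14 / 15 1 18 / 16 6 2]. Elementwise product with the kernel and sum: 4·-1 + 1·2 + 15·2 + 1·1 + 16·1 + 6·1 + 2·1.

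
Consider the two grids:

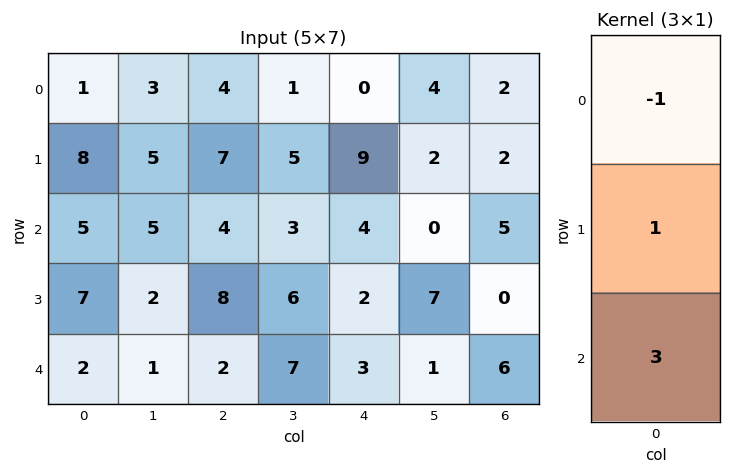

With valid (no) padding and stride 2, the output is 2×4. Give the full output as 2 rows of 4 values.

Output[0,0]: The receptive field on the input at this output position is [1 / 8 / 5]. Elementwise product with the kernel and sum: 1·-1 + 8·1 + 5·3.

22 15 21 15
8 10 7 13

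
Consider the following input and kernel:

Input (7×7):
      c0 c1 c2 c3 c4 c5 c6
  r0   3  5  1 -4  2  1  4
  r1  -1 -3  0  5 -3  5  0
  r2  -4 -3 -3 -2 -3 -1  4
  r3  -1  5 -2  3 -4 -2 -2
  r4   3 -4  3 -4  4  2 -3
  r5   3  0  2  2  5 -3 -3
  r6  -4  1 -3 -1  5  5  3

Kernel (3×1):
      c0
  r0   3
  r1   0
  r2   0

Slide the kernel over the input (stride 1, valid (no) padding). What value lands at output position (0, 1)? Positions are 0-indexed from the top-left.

15

The receptive field on the input at this output position is [5 / -3 / -3]. Elementwise product with the kernel and sum: 5·3.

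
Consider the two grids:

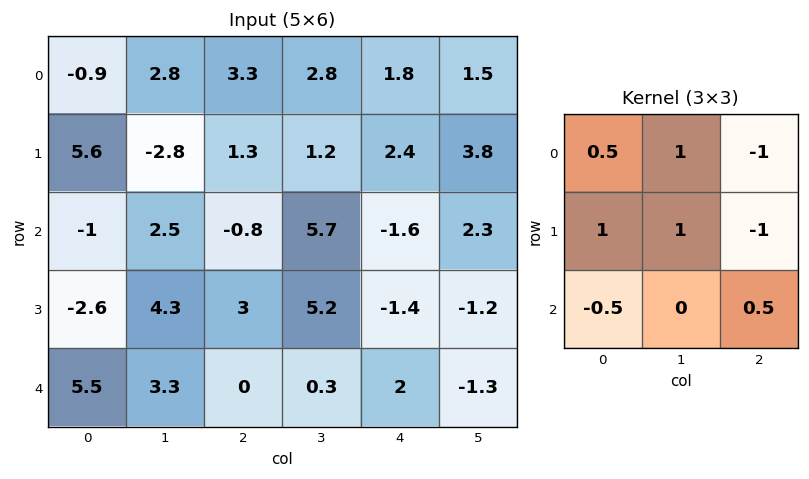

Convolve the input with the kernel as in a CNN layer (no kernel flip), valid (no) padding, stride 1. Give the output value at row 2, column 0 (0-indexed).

The receptive field on the input at this output position is [-1 2.5 -0.8 / -2.6 4.3 3 / 5.5 3.3 0]. Elementwise product with the kernel and sum: -1·0.5 + 2.5·1 + -0.8·-1 + -2.6·1 + 4.3·1 + 3·-1 + 5.5·-0.5 + 0·0.5.

-1.25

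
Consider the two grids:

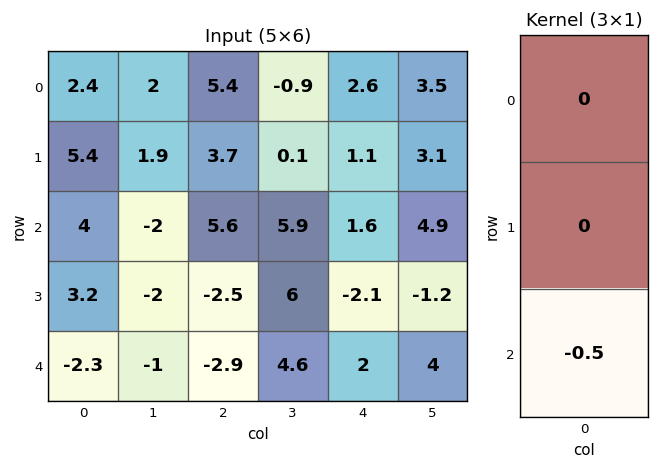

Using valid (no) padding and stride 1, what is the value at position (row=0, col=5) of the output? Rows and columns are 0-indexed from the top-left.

-2.45

The receptive field on the input at this output position is [3.5 / 3.1 / 4.9]. Elementwise product with the kernel and sum: 4.9·-0.5.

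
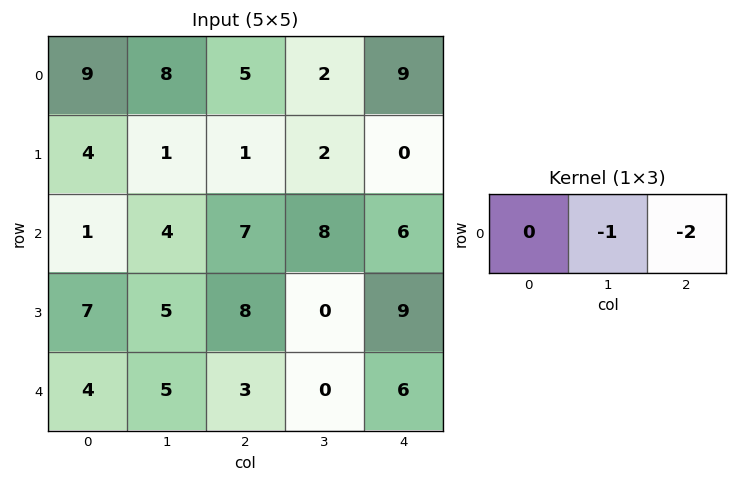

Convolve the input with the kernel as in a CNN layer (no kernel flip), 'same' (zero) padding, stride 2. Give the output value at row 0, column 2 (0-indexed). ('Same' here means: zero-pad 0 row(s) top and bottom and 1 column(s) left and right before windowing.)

The receptive field on the zero-padded input at this output position is [2 9 0]. Elementwise product with the kernel and sum: 9·-1 + 0·-2.

-9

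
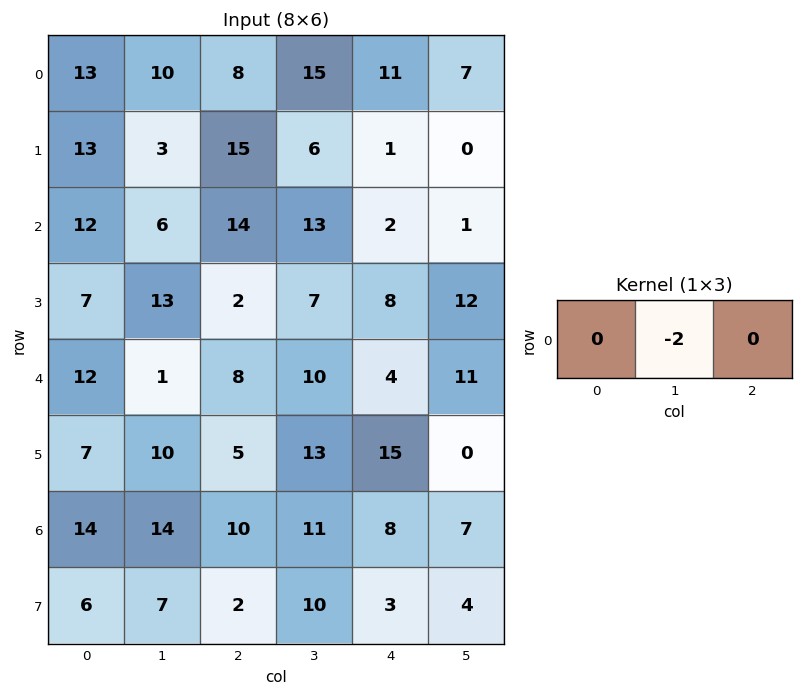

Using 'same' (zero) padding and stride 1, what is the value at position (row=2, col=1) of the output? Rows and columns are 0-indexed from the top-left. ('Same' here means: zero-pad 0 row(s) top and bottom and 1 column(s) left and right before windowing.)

The receptive field on the zero-padded input at this output position is [12 6 14]. Elementwise product with the kernel and sum: 6·-2.

-12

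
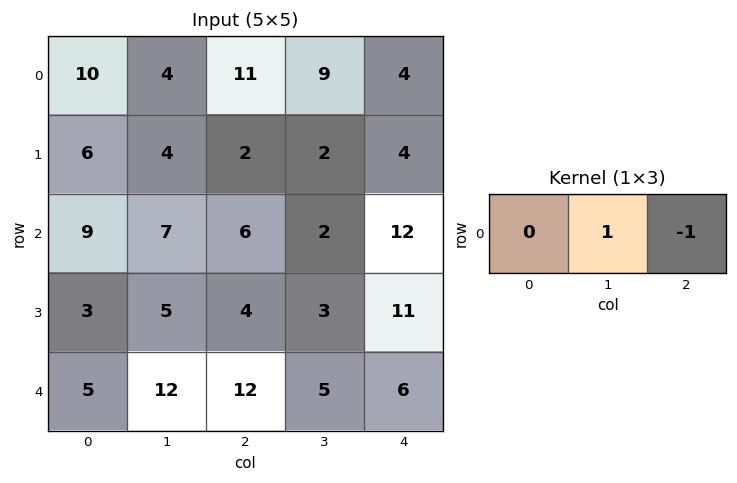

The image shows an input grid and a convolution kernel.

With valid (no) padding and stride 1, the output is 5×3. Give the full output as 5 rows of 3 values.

Output[0,0]: The receptive field on the input at this output position is [10 4 11]. Elementwise product with the kernel and sum: 4·1 + 11·-1.

-7 2 5
2 0 -2
1 4 -10
1 1 -8
0 7 -1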